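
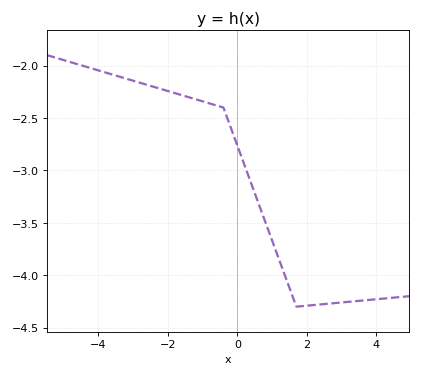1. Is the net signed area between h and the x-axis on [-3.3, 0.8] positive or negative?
negative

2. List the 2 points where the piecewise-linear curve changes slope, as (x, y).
(-0.4, -2.4); (1.7, -4.3)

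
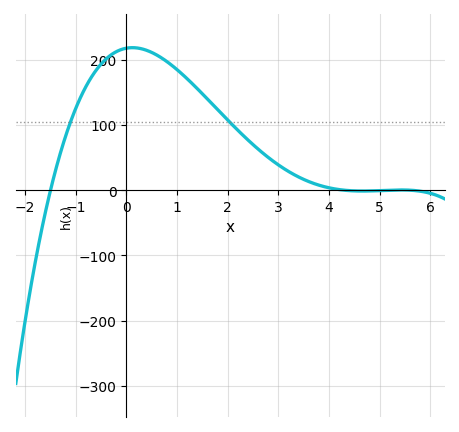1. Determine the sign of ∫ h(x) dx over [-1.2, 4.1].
positive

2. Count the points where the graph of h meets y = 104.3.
2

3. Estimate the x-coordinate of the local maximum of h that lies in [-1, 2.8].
0.119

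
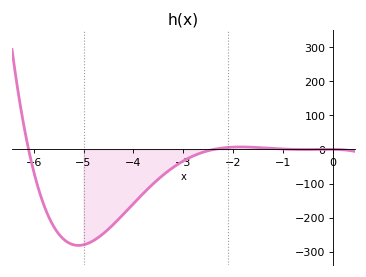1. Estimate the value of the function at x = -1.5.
10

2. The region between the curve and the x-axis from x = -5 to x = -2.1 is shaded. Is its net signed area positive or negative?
negative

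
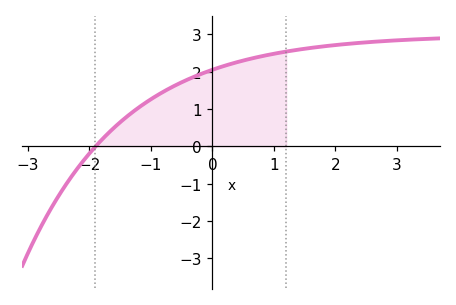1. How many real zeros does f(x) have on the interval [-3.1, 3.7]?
1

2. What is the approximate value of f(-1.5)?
0.6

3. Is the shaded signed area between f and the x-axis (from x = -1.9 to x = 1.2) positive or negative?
positive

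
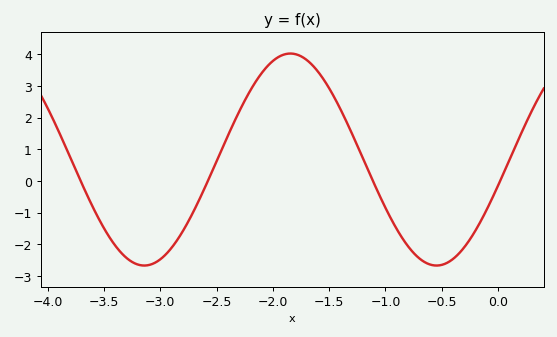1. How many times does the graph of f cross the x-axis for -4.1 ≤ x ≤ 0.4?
4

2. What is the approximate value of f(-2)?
3.8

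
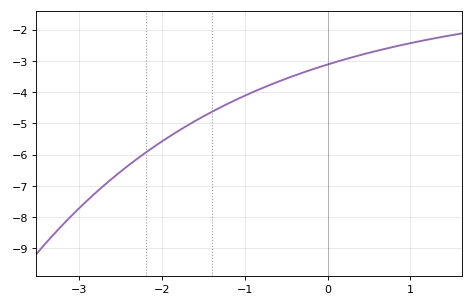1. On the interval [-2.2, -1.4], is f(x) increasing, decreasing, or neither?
increasing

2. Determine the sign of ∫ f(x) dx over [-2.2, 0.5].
negative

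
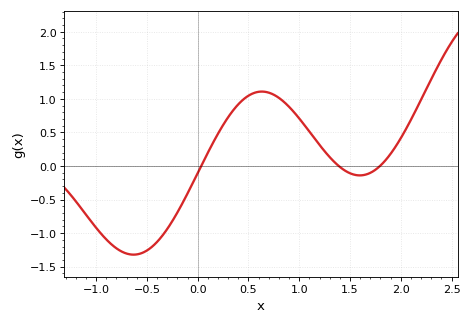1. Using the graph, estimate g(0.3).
0.727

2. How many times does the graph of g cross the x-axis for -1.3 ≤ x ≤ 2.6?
3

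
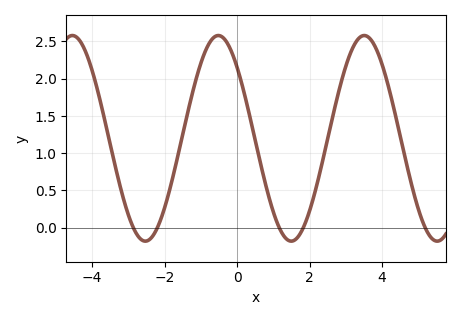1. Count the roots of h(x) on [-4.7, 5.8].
5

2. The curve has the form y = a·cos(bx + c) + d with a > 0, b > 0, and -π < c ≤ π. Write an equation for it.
y = 1.38cos(1.6x + 0.81) + 1.2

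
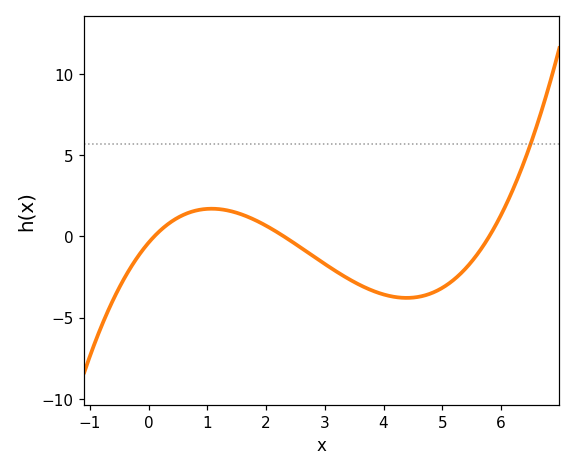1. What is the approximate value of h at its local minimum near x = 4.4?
-4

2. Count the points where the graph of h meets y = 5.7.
1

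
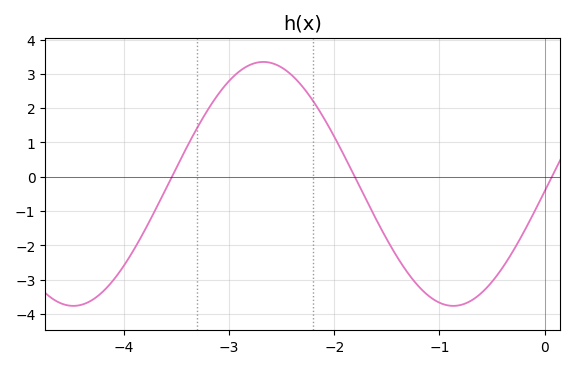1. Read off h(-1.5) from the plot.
-1.8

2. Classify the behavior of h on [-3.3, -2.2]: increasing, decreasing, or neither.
neither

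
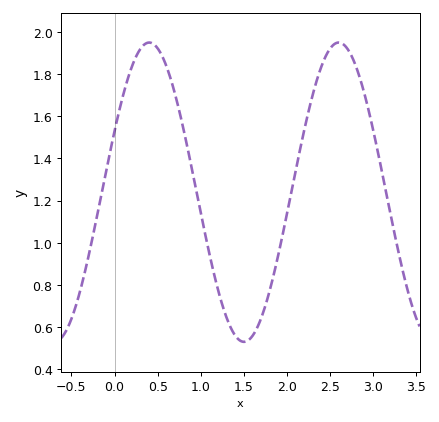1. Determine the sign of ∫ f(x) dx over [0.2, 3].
positive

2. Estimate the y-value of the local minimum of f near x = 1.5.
0.53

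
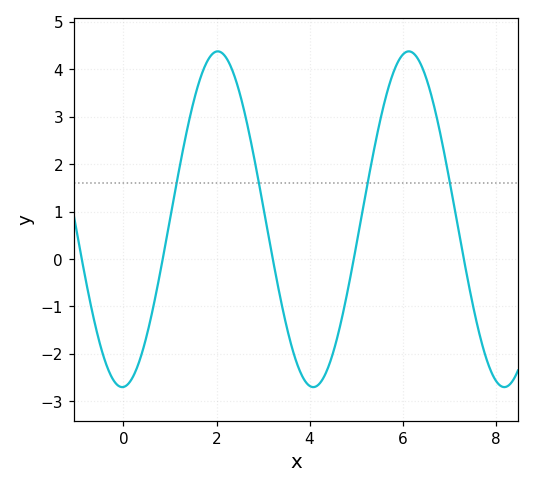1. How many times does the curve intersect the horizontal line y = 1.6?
4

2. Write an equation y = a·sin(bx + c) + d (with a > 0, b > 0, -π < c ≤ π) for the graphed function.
y = 3.54sin(1.5x - 1.5) + 0.84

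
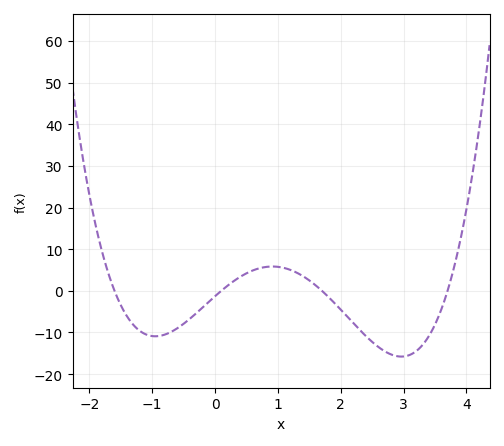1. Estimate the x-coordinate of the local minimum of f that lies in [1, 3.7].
3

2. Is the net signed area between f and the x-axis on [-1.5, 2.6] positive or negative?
negative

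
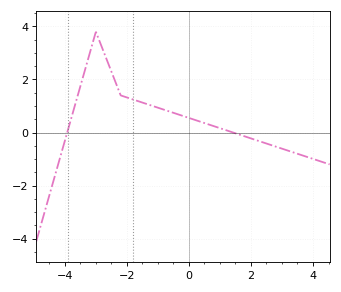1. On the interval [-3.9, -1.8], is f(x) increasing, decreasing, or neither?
neither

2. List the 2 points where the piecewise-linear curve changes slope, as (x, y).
(-3, 3.8); (-2.2, 1.4)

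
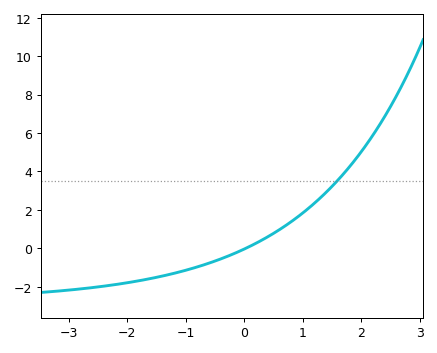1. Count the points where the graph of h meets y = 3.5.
1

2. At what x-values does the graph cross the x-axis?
0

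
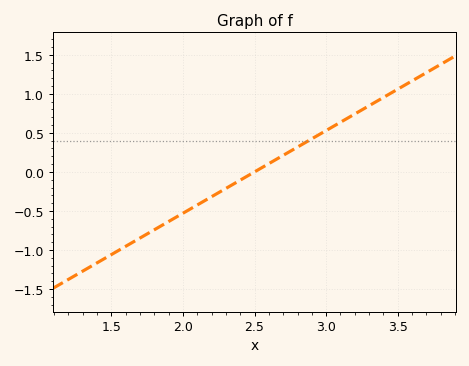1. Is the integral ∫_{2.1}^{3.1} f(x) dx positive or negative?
positive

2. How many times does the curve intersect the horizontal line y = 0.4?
1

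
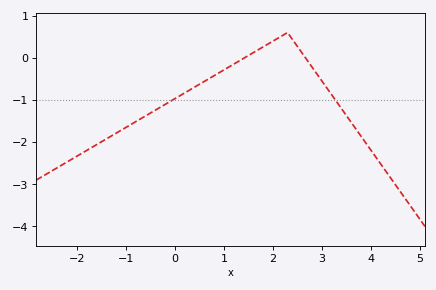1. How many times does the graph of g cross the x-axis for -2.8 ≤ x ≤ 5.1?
2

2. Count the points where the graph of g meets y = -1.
2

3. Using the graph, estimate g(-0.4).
-1.2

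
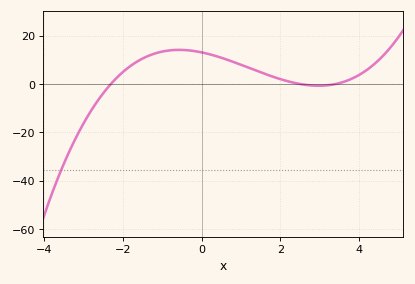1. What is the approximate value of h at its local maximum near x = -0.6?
14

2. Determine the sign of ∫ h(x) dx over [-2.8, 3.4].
positive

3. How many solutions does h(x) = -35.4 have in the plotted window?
1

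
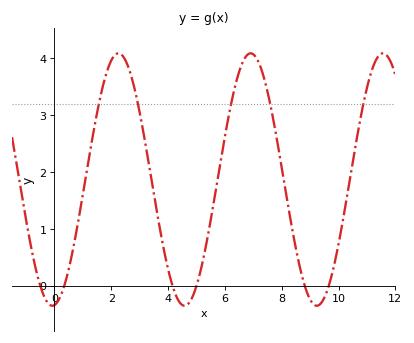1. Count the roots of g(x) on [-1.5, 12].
6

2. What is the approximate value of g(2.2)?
4.1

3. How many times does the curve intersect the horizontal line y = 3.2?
5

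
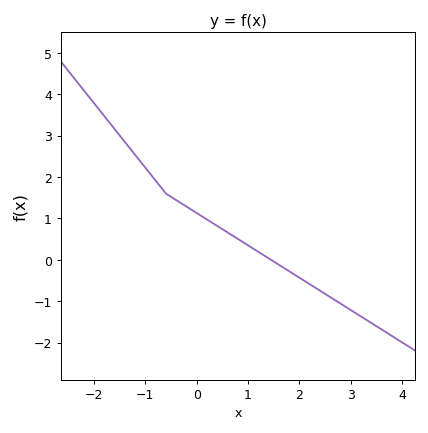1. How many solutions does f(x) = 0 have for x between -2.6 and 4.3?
1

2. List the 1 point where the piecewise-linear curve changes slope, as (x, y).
(-0.6, 1.6)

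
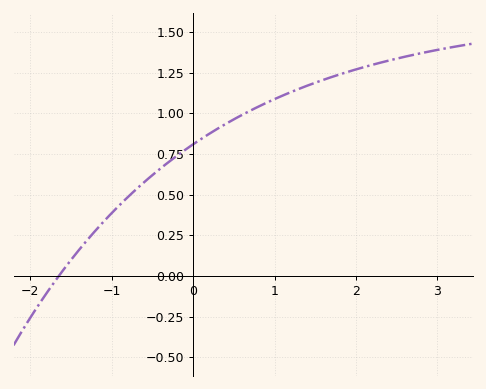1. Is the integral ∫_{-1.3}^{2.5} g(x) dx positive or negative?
positive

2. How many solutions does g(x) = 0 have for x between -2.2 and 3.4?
1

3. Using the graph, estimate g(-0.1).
0.8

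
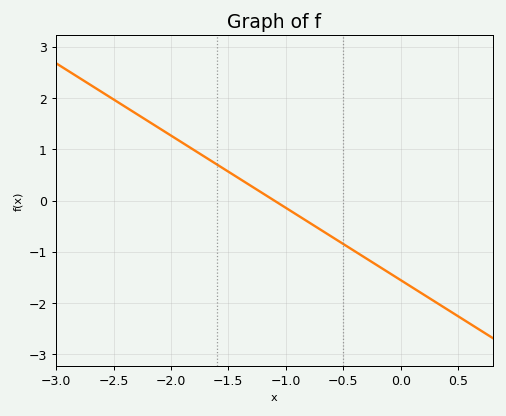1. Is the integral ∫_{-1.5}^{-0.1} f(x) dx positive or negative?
negative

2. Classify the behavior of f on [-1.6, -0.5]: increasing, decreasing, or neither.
decreasing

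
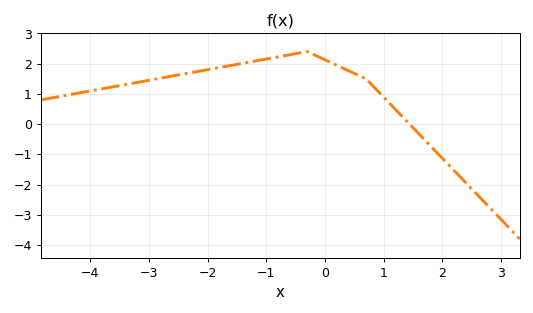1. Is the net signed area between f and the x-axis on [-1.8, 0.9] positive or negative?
positive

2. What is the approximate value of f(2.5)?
-2.1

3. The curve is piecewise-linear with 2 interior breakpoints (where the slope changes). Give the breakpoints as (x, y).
(-0.3, 2.4); (0.7, 1.5)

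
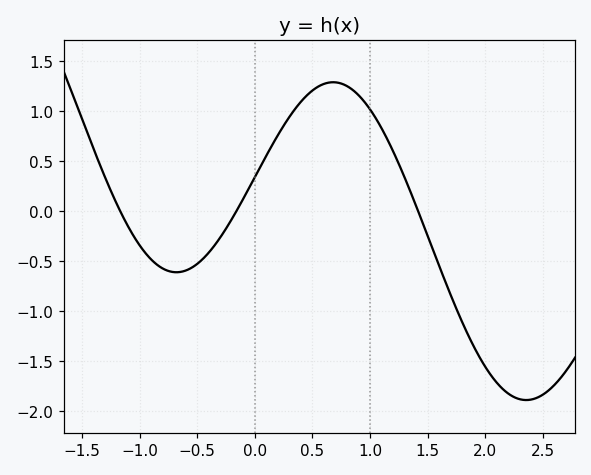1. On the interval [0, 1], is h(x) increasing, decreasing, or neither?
neither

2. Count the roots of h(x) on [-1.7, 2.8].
3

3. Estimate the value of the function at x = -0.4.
-0.417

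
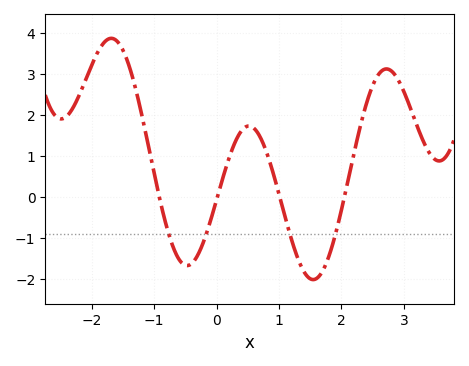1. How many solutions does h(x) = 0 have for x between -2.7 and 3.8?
4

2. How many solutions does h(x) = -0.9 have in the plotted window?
4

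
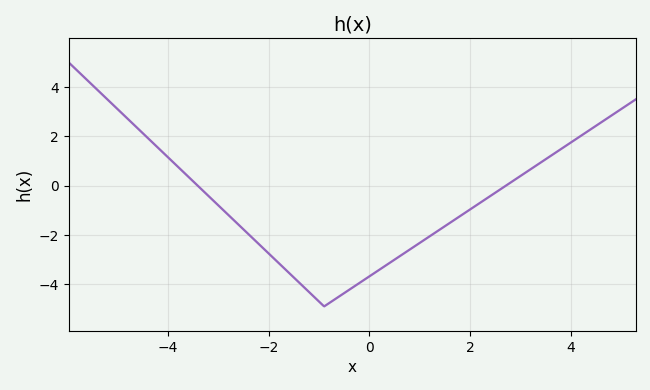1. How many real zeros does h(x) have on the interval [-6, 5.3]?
2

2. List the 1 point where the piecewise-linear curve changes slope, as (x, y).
(-0.9, -4.9)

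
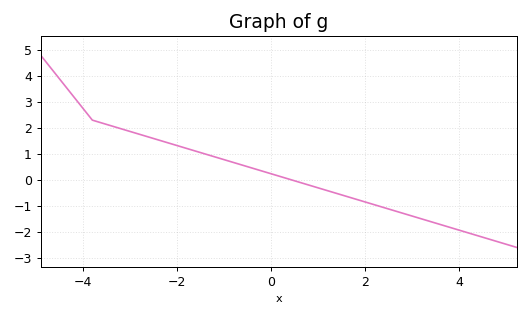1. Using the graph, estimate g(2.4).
-1.1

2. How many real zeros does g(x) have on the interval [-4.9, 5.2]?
1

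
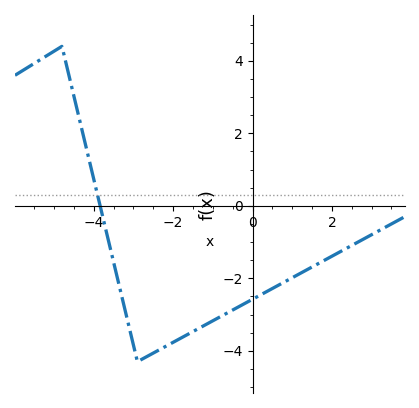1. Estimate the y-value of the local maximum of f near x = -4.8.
4.4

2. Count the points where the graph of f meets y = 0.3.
1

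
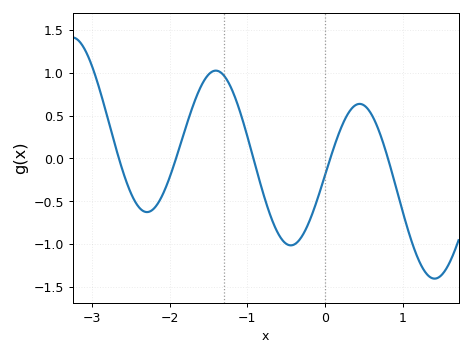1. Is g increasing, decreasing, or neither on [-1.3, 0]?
neither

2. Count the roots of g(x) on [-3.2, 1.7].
5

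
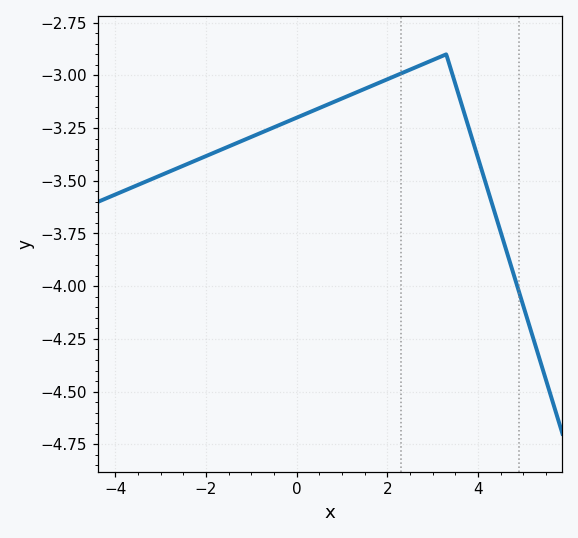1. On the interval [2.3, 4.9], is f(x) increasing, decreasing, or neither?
neither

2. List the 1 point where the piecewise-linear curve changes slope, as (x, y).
(3.3, -2.9)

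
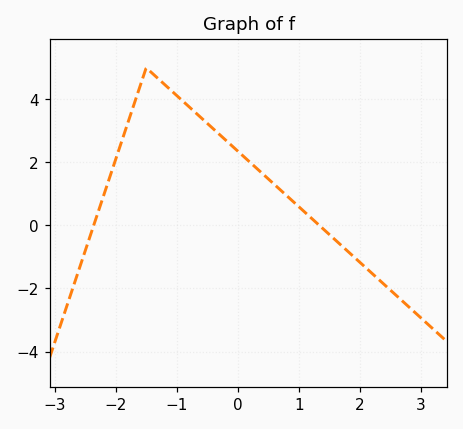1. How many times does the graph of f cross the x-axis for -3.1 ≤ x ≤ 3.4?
2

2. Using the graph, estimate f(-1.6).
4.42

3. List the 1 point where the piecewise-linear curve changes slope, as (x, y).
(-1.5, 5)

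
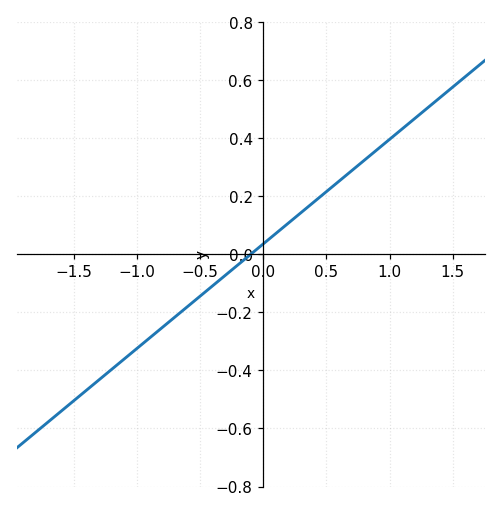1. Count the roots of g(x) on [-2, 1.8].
1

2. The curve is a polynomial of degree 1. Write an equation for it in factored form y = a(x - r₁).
y = 0.36(x + 0.1)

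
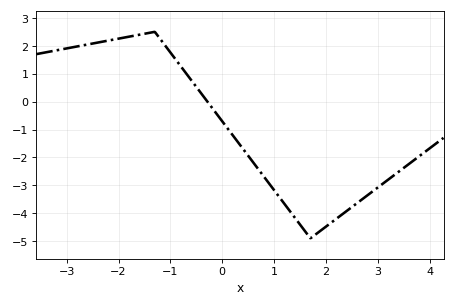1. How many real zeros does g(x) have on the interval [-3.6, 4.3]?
1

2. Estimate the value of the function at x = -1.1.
2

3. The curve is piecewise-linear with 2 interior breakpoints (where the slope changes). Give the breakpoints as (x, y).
(-1.3, 2.5); (1.7, -4.9)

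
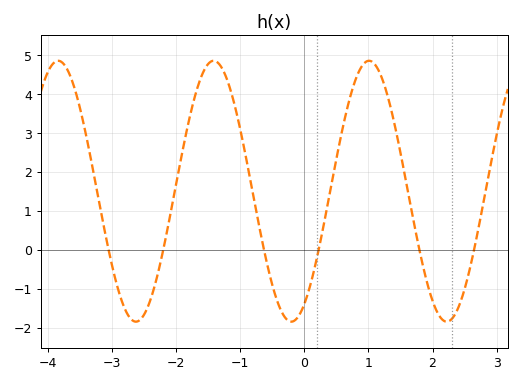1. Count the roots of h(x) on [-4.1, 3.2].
6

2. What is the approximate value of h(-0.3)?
-1.7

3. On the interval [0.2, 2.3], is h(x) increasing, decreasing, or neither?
neither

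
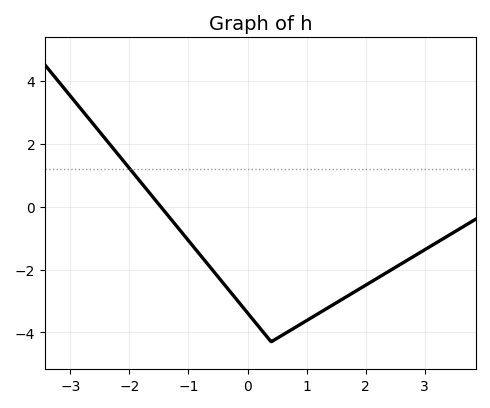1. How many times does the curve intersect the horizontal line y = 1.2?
1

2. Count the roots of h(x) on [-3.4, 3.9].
1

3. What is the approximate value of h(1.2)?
-3.4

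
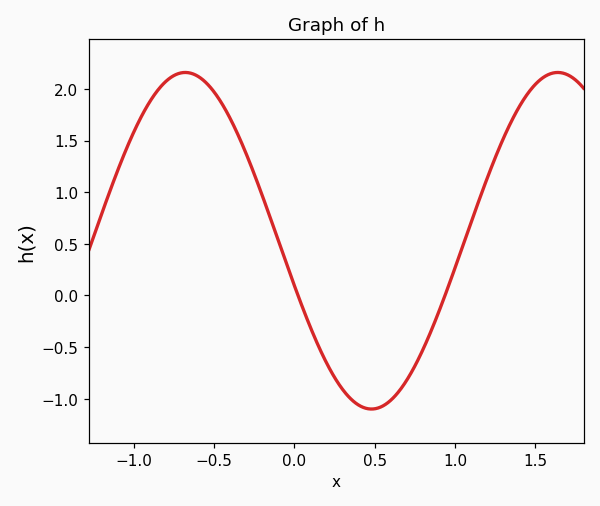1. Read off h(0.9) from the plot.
-0.151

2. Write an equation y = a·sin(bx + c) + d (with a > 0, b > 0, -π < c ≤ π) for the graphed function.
y = 1.63sin(2.71x - 2.87) + 0.53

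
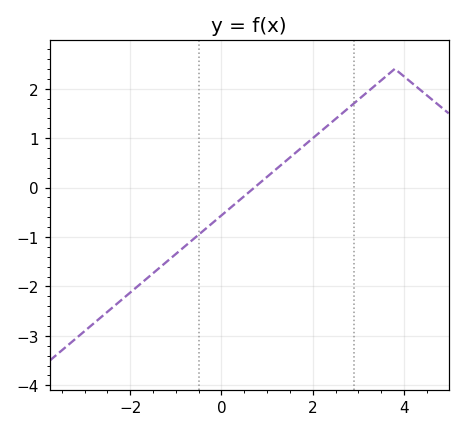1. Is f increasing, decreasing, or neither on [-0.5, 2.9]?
increasing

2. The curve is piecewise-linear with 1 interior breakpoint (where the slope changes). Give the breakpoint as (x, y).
(3.8, 2.4)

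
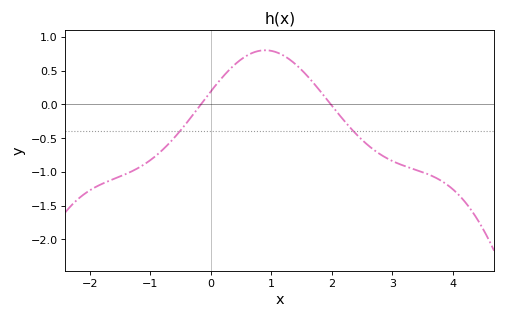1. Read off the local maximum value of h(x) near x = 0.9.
0.8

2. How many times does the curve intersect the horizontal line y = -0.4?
2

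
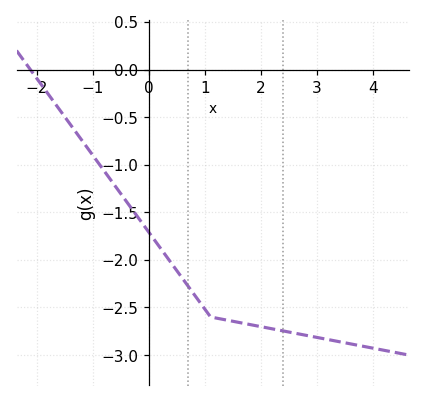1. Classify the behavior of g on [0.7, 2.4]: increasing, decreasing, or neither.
decreasing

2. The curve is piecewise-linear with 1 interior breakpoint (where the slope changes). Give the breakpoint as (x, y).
(1.1, -2.6)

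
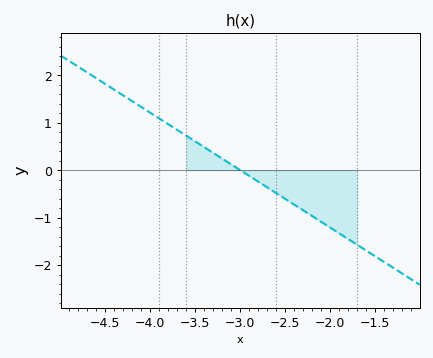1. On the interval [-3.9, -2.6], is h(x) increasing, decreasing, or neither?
decreasing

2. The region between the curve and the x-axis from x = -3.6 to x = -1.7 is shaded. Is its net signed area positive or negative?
negative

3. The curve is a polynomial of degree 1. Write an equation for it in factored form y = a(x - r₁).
y = -1.21(x + 3)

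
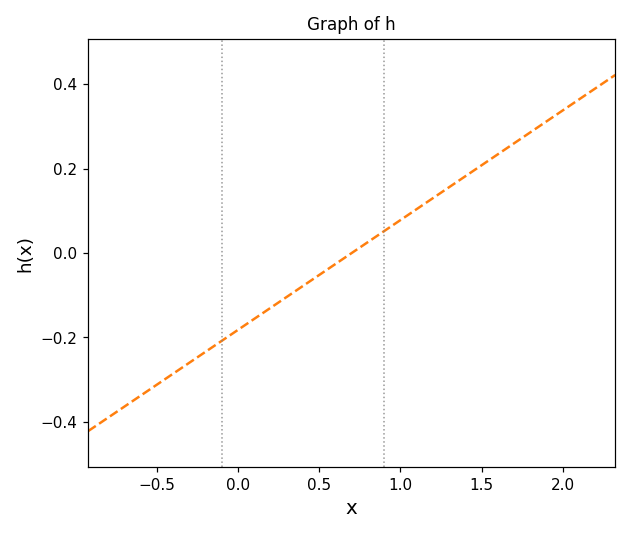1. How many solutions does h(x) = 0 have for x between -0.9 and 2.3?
1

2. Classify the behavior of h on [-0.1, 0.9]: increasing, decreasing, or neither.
increasing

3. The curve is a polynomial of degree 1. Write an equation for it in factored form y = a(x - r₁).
y = 0.26(x - 0.7)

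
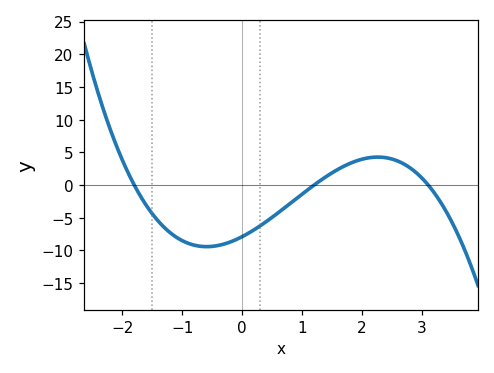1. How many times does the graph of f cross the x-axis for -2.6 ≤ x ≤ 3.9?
3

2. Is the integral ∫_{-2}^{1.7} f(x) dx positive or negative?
negative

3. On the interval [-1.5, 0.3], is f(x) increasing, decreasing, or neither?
neither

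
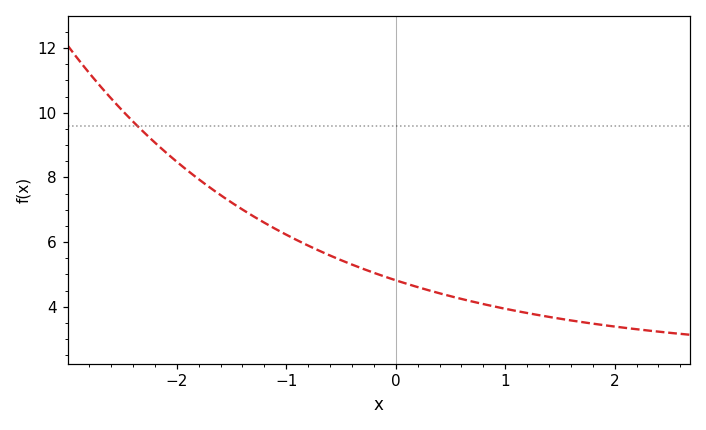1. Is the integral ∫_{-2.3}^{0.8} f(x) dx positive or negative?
positive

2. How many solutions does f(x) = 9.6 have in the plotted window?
1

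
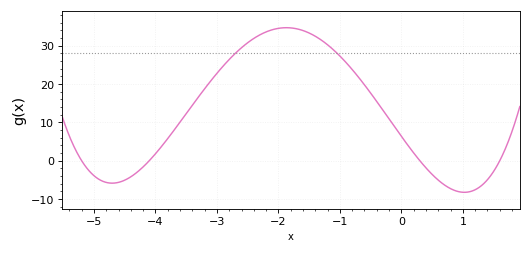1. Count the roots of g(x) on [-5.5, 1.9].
4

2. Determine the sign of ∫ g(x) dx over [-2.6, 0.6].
positive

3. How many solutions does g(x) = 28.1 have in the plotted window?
2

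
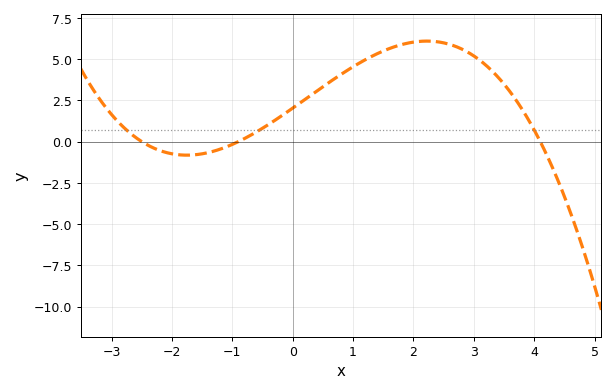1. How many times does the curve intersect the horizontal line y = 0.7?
3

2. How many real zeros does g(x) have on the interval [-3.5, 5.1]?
3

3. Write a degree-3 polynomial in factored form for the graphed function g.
y = -0.22(x + 2.5)(x + 0.9)(x - 4.1)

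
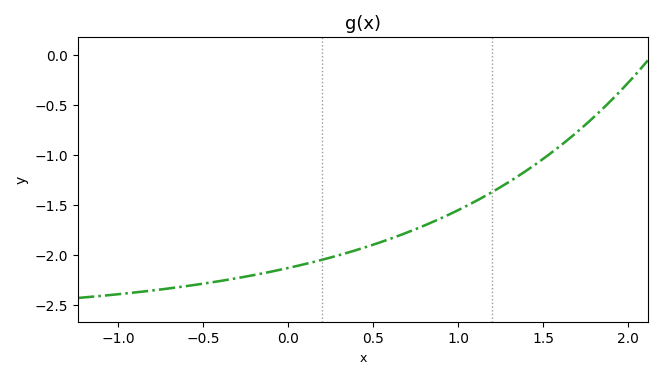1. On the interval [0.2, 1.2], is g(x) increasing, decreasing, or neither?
increasing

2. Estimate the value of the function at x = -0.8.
-2.35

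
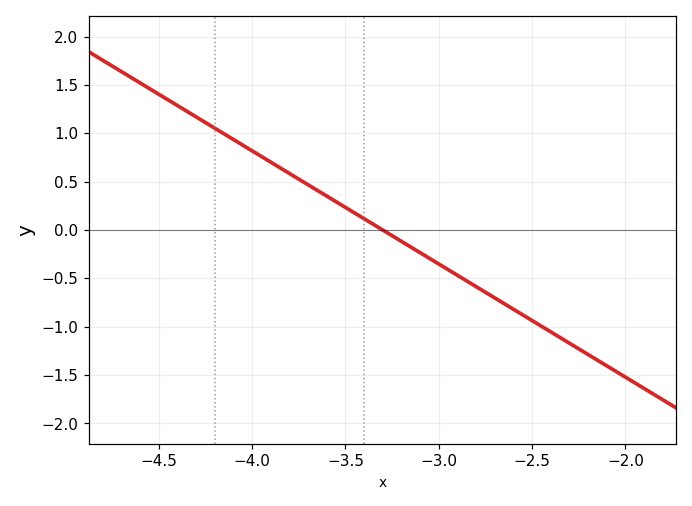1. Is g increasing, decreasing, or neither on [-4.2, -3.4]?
decreasing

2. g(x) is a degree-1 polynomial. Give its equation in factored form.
y = -1.17(x + 3.3)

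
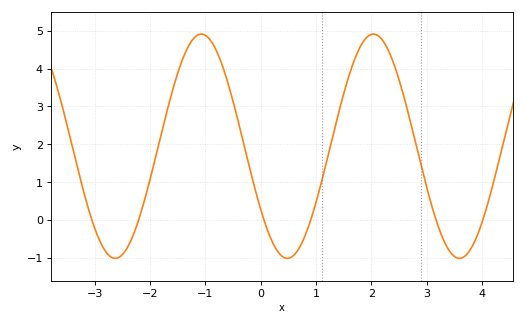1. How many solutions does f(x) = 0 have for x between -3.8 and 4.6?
6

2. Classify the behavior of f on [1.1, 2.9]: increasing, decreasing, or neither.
neither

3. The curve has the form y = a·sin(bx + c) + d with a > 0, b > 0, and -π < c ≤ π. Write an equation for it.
y = 2.96sin(2x - 2.5) + 1.95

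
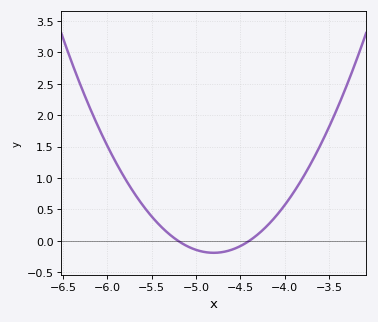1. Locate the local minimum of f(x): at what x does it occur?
-4.8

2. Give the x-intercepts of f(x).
-5.2, -4.4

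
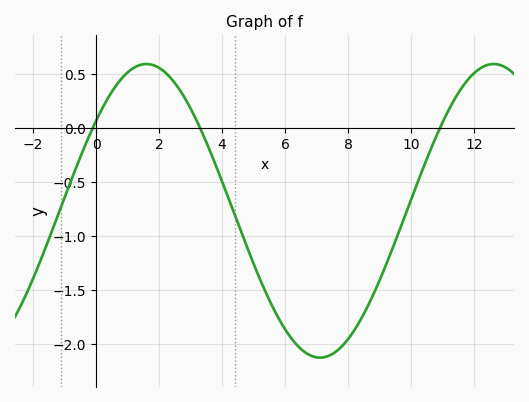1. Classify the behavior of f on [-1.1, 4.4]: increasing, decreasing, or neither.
neither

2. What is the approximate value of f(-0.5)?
-0.25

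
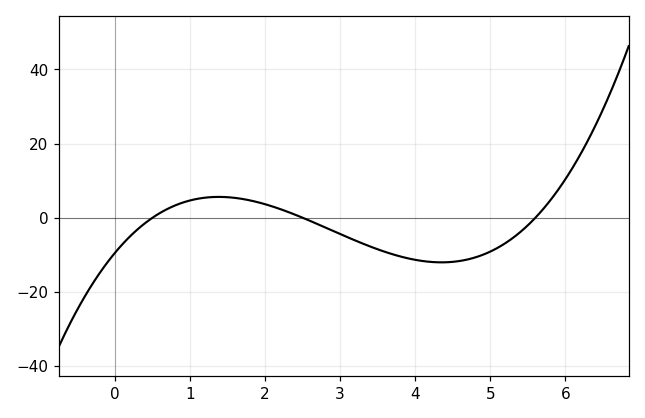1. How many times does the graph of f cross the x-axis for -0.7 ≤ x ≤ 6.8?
3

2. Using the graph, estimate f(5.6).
0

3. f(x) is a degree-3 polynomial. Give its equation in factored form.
y = 1.35(x - 0.5)(x - 2.5)(x - 5.6)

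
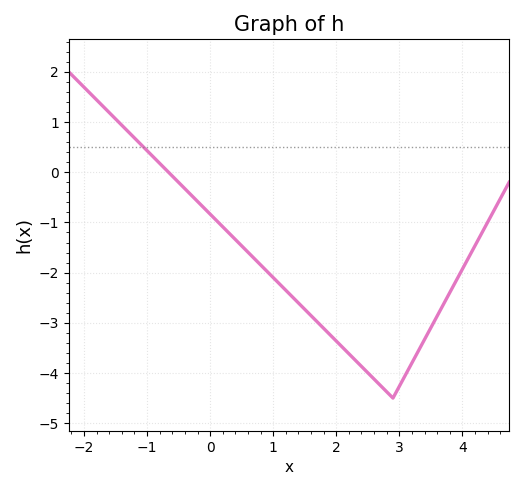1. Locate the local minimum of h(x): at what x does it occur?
2.9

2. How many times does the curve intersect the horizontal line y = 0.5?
1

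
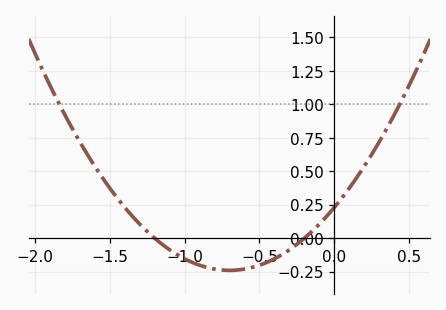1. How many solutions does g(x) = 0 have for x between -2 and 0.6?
2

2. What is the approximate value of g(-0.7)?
-0.24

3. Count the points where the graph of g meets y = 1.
2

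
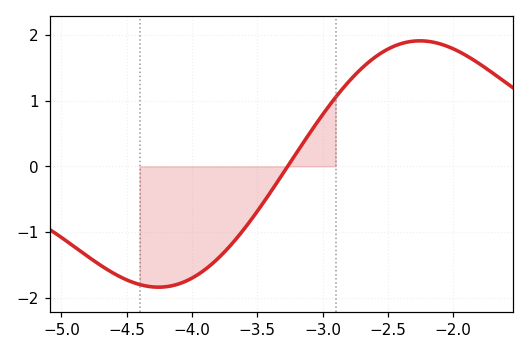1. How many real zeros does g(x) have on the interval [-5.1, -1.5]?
1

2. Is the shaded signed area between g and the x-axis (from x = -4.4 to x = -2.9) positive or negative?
negative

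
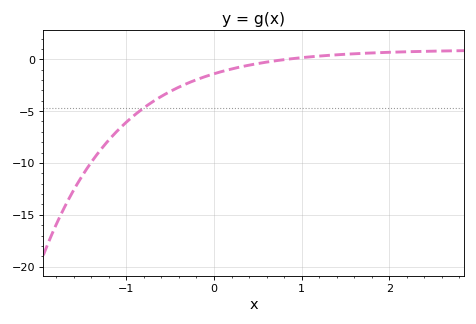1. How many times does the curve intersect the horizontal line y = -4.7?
1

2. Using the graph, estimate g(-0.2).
-1.97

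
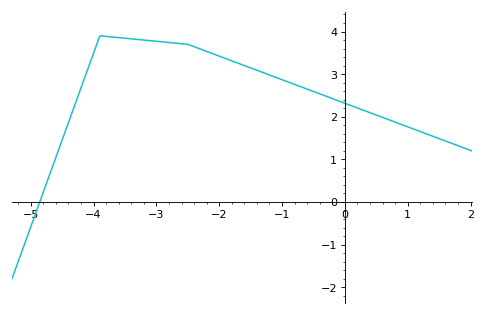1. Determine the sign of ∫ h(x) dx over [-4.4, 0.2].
positive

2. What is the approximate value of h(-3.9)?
3.9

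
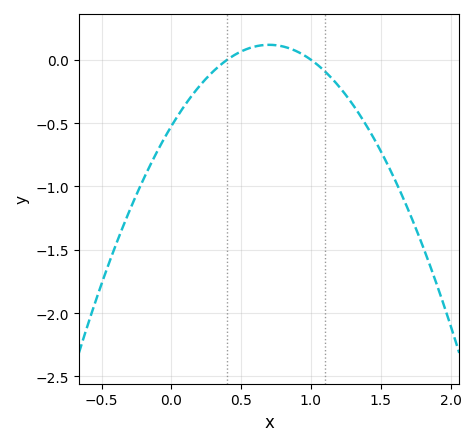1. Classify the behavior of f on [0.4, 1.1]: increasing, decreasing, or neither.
neither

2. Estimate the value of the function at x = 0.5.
0.066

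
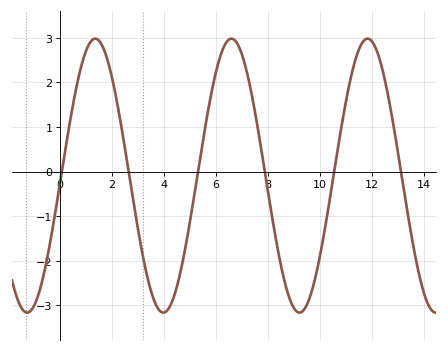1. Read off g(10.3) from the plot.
-0.9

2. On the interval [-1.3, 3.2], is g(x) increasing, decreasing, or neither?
neither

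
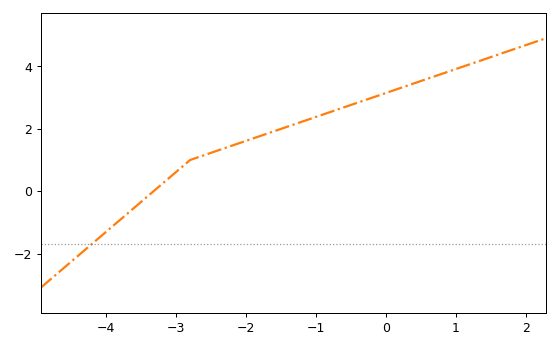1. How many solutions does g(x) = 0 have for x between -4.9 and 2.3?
1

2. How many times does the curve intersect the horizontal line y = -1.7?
1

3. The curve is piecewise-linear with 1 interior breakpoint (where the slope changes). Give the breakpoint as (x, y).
(-2.8, 1)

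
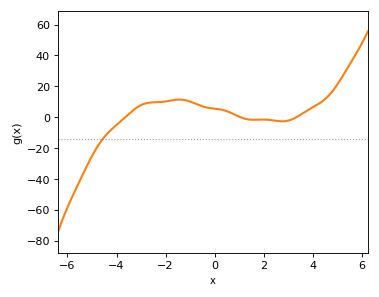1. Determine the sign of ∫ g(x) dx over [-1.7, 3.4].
positive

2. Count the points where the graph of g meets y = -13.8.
1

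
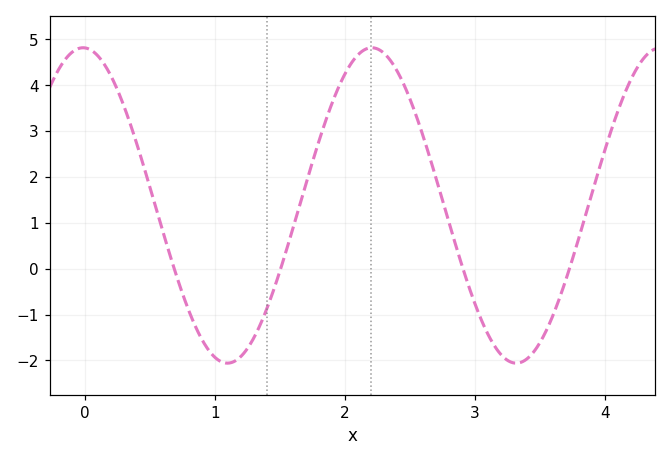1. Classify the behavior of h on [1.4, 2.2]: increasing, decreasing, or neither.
increasing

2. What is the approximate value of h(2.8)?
1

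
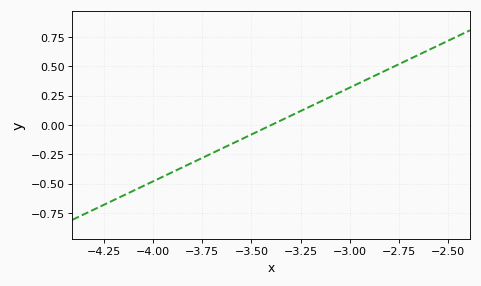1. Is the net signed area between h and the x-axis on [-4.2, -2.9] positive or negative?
negative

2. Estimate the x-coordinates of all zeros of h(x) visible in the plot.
-3.4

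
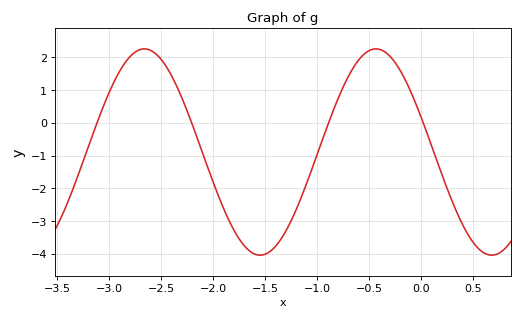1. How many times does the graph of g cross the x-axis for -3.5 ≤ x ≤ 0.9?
4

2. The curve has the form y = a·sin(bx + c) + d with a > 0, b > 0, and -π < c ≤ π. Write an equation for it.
y = 3.15sin(2.82x + 2.79) - 0.89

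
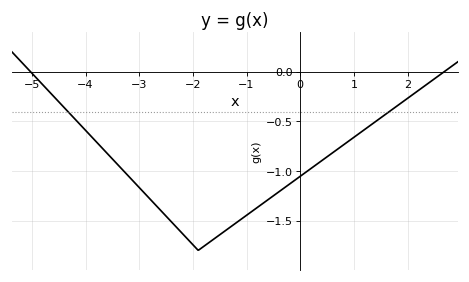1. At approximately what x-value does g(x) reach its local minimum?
-1.9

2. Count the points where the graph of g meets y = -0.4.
2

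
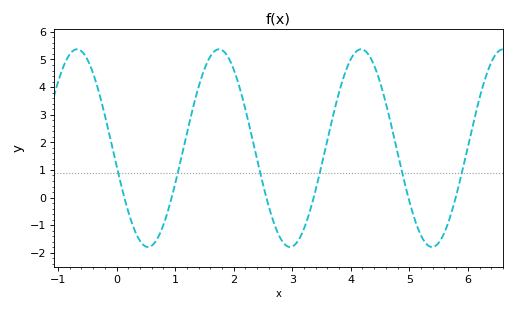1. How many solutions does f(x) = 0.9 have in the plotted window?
6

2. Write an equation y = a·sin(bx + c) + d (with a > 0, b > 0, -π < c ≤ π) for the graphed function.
y = 3.58sin(2.59x - 2.96) + 1.79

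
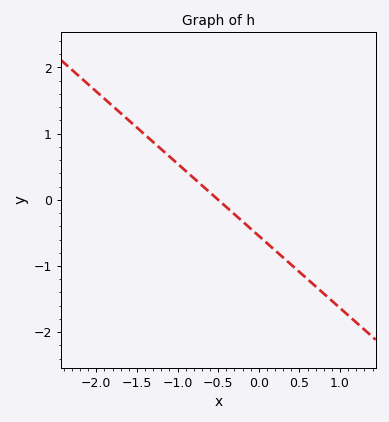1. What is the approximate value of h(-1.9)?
1.5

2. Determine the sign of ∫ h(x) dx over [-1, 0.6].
negative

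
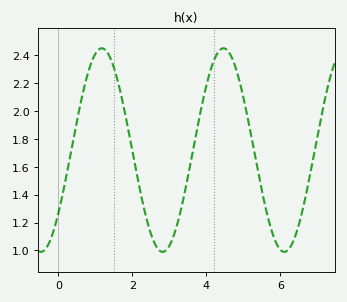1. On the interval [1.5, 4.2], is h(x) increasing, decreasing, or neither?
neither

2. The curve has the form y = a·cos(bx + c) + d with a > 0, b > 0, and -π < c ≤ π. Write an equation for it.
y = 0.73cos(1.9x - 2.2) + 1.72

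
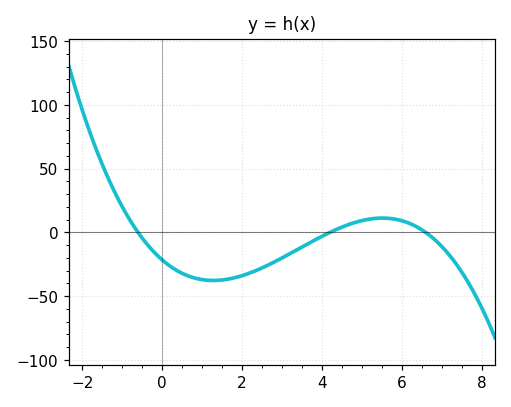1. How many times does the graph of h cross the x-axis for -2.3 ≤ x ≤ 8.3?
3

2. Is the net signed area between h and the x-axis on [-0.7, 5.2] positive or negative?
negative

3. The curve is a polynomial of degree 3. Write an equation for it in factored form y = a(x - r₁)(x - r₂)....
y = -1.29(x + 0.6)(x - 4.2)(x - 6.6)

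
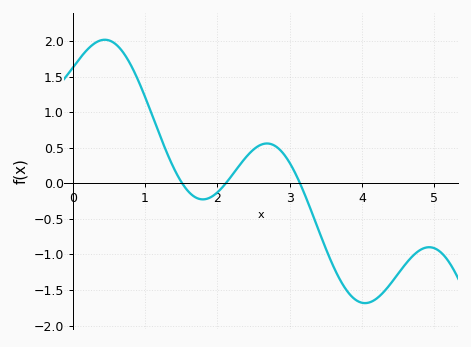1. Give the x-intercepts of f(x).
1.5, 2.1, 3.1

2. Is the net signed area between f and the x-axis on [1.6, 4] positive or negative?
negative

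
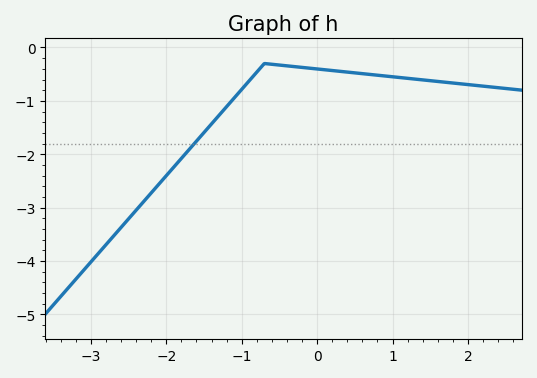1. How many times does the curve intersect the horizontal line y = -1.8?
1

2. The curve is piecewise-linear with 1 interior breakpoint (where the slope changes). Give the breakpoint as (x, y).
(-0.7, -0.3)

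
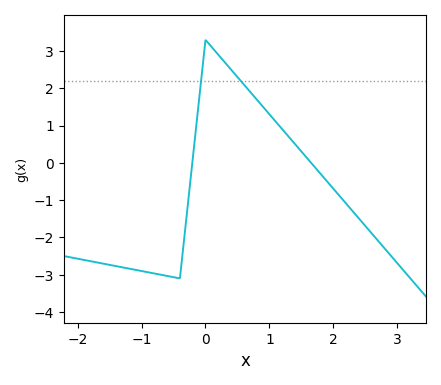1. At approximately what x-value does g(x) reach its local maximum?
0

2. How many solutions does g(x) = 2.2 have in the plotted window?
2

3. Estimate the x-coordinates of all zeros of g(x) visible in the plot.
-0.2, 1.7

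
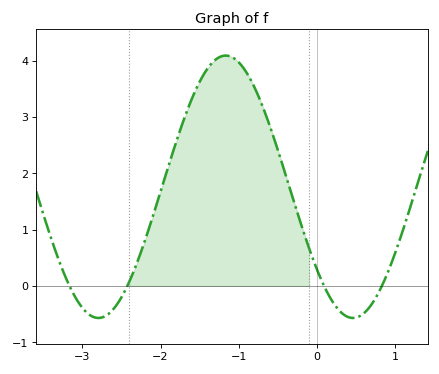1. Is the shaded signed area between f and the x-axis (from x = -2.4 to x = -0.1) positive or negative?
positive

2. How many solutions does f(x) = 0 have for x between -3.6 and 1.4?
4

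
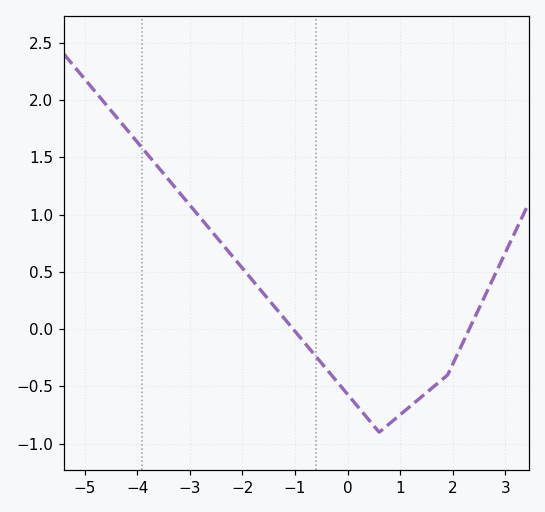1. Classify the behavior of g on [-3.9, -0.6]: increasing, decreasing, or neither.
decreasing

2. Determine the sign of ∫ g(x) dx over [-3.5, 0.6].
positive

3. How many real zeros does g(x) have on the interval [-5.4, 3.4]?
2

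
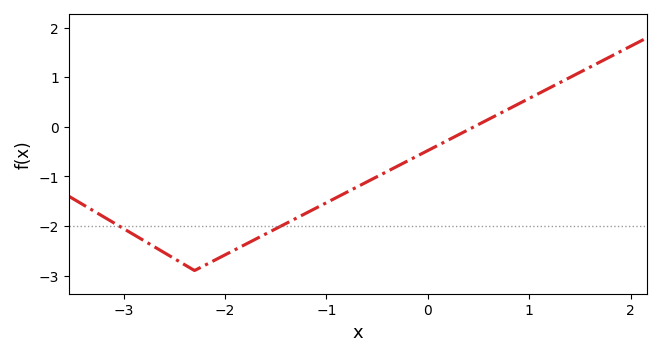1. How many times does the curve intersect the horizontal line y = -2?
2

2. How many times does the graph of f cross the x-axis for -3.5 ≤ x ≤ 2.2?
1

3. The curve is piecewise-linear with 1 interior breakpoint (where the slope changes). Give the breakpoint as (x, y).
(-2.3, -2.9)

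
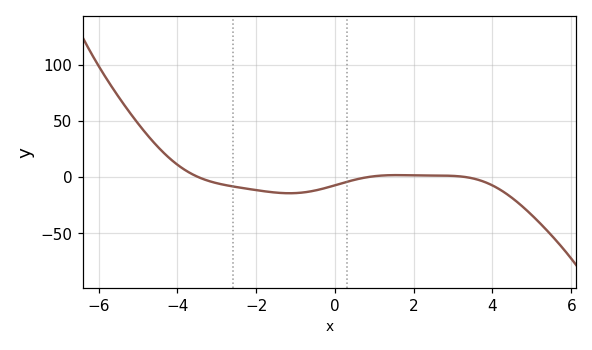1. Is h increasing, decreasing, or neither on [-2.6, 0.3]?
neither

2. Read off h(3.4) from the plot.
0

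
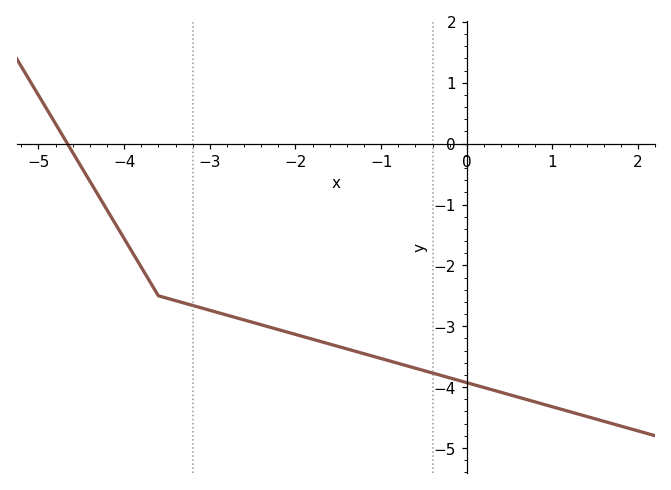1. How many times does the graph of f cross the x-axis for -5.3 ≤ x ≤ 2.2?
1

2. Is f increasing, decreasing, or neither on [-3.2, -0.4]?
decreasing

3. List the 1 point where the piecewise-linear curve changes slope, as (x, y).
(-3.6, -2.5)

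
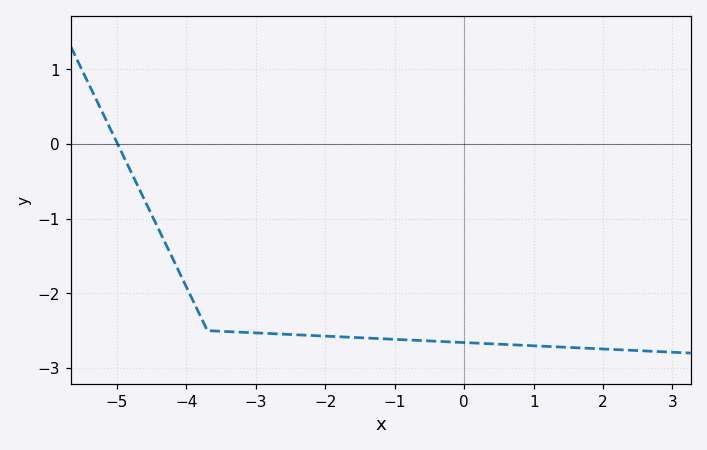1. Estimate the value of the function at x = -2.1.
-2.6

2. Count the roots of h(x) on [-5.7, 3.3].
1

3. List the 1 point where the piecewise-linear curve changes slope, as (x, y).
(-3.7, -2.5)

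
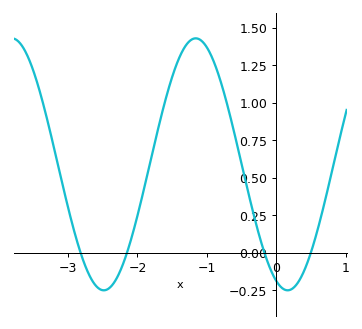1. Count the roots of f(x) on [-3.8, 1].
4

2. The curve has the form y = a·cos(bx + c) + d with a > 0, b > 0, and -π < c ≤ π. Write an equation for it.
y = 0.84cos(2.4x + 2.8) + 0.59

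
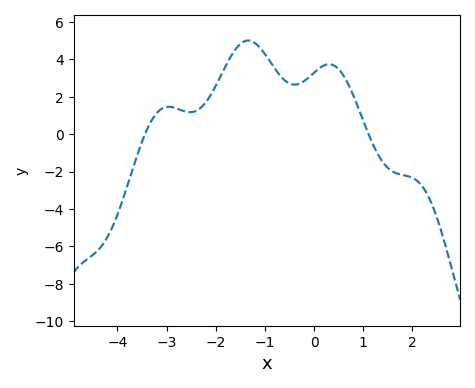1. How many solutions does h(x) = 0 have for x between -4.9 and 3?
2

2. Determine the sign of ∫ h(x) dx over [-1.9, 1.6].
positive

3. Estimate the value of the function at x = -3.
1.4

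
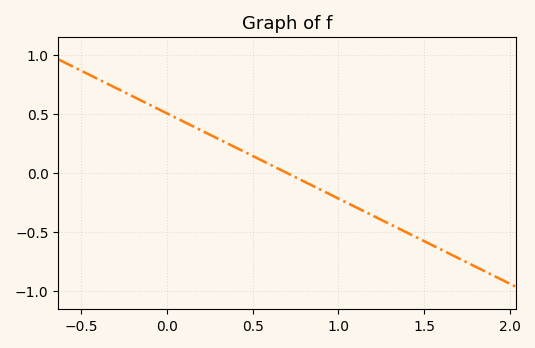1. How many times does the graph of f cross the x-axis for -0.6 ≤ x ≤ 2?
1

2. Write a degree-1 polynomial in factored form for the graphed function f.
y = -0.72(x - 0.7)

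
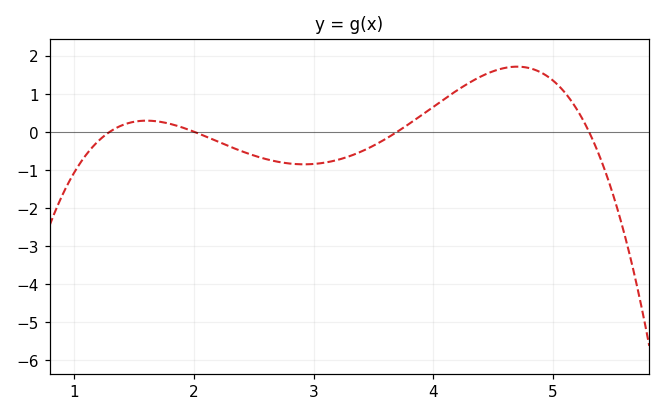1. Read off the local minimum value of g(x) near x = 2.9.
-0.9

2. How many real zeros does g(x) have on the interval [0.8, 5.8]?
4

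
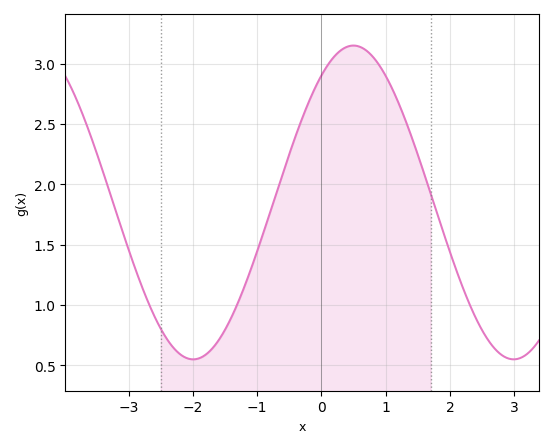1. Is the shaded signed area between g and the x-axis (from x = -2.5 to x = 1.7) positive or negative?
positive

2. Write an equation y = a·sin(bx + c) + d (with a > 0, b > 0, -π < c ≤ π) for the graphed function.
y = 1.3sin(1.3x + 0.94) + 1.85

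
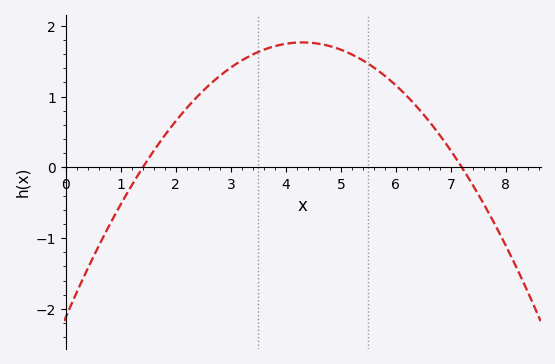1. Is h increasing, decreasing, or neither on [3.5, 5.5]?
neither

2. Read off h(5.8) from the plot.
1.29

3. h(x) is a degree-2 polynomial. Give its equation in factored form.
y = -0.21(x - 1.4)(x - 7.2)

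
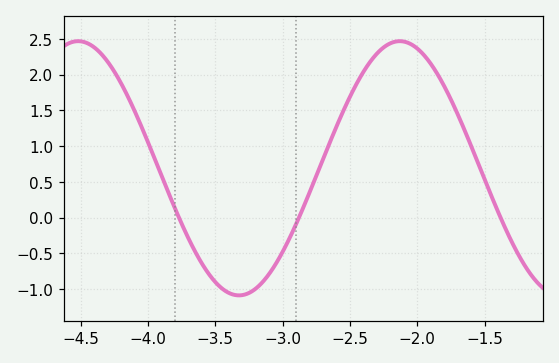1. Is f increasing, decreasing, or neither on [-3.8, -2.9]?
neither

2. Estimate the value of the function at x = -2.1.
2.46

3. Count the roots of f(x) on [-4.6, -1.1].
3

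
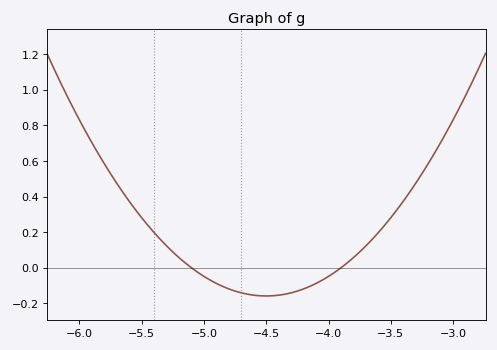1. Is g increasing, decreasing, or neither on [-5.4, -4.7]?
decreasing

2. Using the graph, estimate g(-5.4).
0.2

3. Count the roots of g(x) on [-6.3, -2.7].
2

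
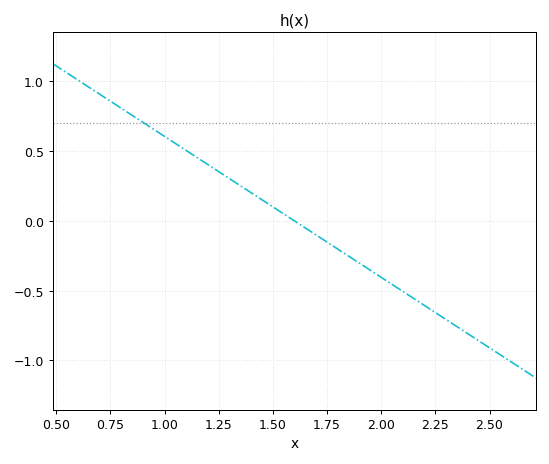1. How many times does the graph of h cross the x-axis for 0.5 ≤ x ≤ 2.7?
1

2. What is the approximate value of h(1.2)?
0.4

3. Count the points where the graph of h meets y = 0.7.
1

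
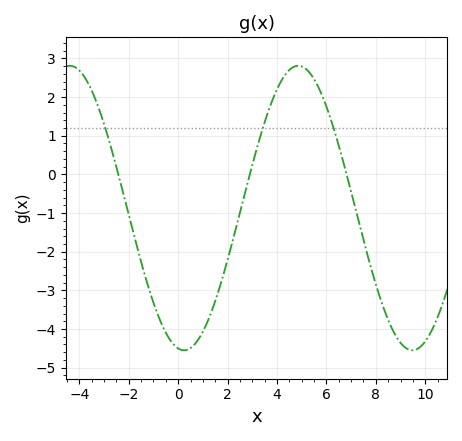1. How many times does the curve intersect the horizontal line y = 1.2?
3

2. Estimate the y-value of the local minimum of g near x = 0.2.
-4.5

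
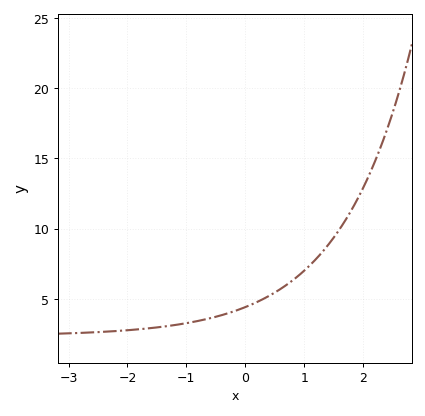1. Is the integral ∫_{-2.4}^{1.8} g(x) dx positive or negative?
positive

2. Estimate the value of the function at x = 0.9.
6.65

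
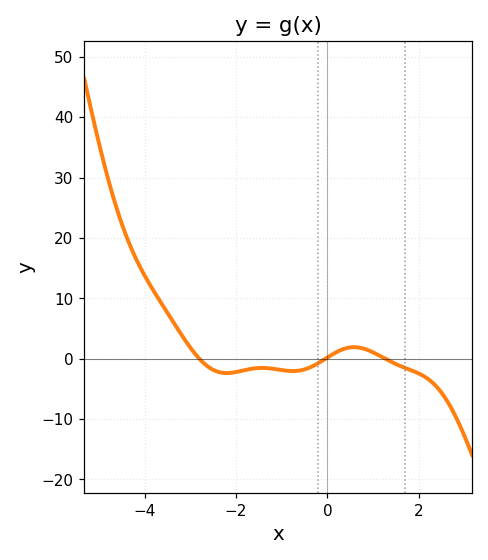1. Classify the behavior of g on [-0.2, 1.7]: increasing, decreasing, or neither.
neither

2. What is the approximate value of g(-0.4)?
-1.51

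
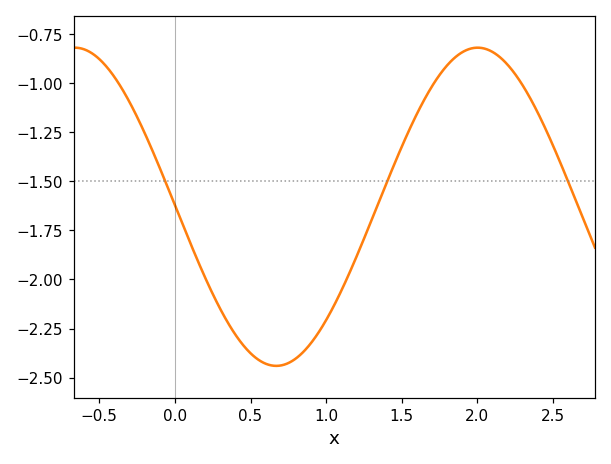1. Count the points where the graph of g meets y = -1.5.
3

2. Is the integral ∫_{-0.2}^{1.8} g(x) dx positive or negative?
negative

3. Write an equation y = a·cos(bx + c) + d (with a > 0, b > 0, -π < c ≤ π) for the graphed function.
y = 0.81cos(2.36x + 1.56) - 1.63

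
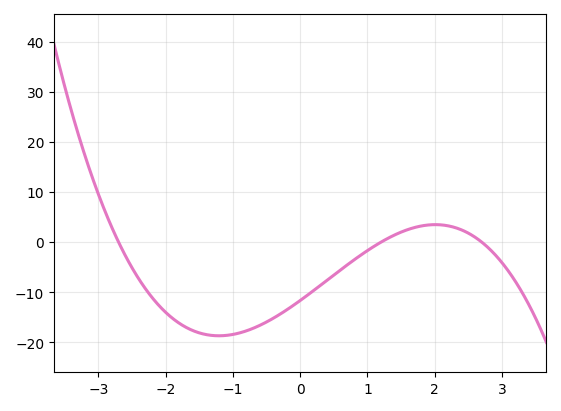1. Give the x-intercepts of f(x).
-2.7, 1.2, 2.7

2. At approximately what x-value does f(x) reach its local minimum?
-1.2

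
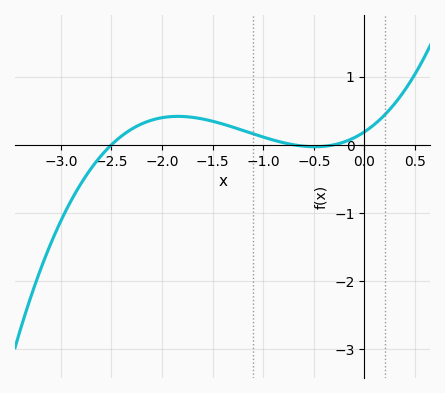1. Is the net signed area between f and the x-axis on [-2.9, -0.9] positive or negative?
positive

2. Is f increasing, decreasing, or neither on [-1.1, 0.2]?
neither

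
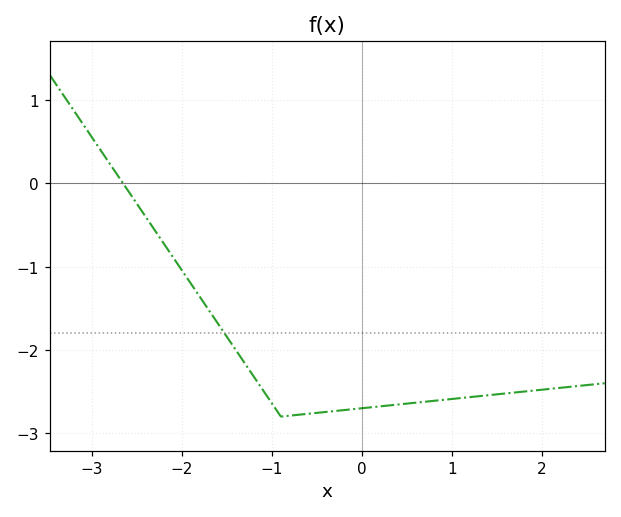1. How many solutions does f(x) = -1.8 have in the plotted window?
1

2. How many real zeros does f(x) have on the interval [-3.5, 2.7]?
1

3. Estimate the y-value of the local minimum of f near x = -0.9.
-2.8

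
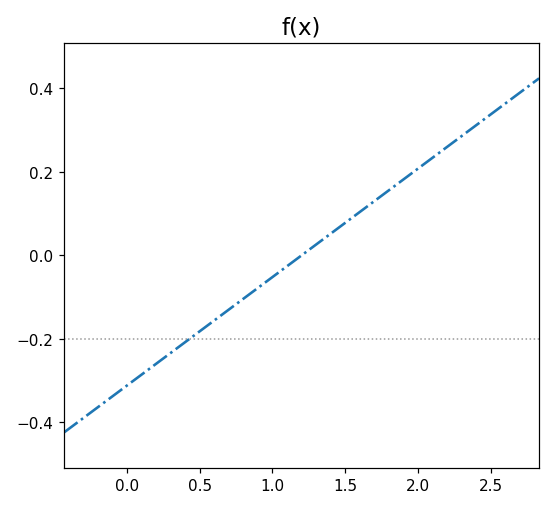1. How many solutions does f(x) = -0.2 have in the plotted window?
1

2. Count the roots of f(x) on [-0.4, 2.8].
1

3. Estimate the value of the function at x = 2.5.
0.34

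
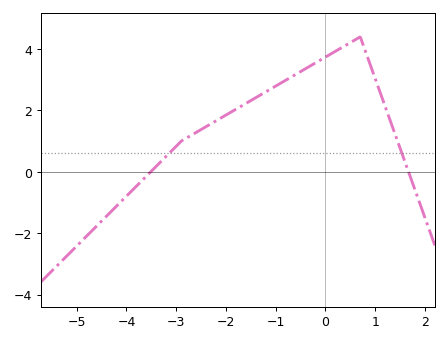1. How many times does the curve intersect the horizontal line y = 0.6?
2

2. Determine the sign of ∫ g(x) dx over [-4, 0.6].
positive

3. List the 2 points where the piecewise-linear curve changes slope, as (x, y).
(-2.9, 1); (0.7, 4.4)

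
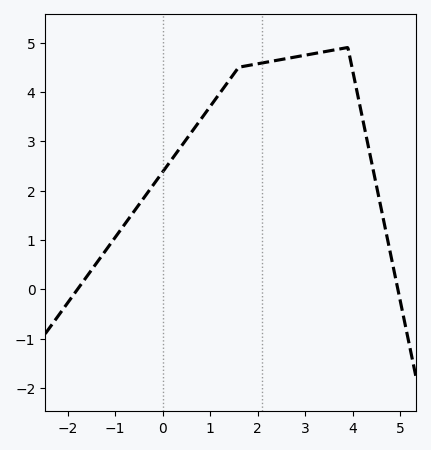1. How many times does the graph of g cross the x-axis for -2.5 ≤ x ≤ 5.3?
2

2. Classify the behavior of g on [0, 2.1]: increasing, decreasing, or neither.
increasing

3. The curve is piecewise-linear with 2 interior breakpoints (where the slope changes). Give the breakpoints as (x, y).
(1.6, 4.5); (3.9, 4.9)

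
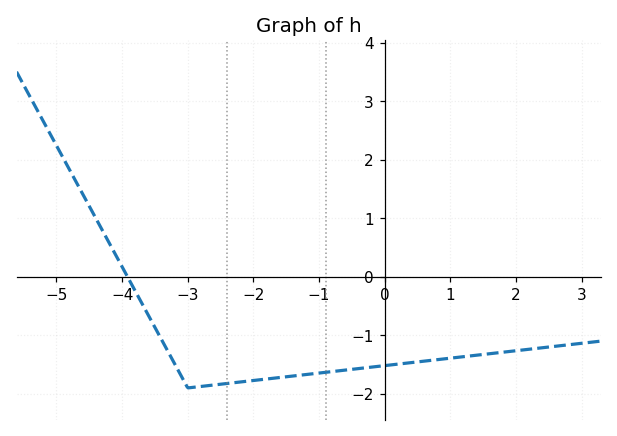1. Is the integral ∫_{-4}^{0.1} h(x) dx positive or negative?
negative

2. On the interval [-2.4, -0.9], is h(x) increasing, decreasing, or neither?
increasing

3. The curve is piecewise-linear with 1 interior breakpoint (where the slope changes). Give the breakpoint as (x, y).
(-3, -1.9)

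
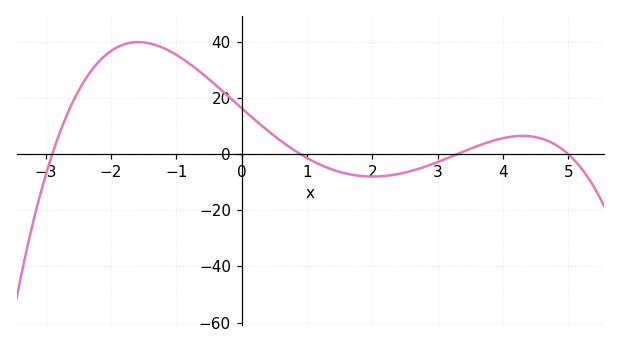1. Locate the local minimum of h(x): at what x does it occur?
2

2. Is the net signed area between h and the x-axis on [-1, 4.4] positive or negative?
positive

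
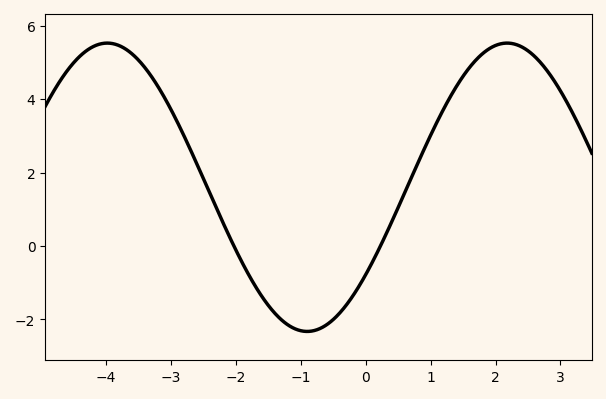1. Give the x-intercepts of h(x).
-2, 0.2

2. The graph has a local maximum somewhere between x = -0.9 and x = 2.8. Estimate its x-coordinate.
2.2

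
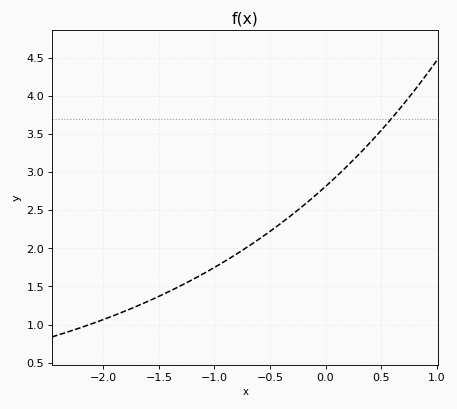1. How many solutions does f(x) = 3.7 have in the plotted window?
1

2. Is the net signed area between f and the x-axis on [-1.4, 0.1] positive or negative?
positive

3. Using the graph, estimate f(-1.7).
1.25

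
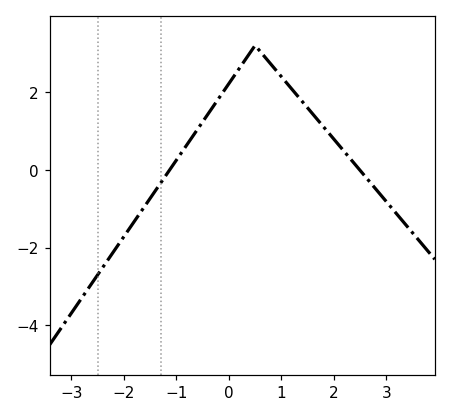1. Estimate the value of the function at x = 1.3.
1.91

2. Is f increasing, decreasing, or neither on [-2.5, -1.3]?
increasing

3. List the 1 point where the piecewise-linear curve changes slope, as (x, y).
(0.5, 3.2)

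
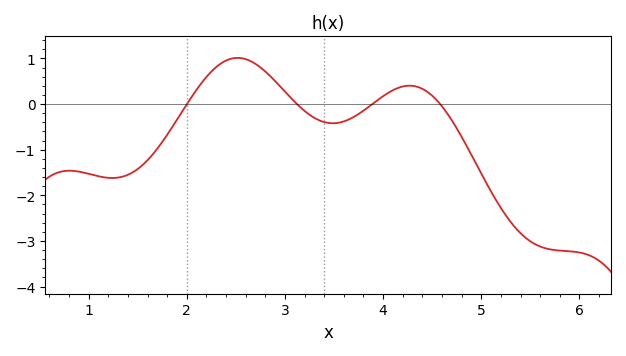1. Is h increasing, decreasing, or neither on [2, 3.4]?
neither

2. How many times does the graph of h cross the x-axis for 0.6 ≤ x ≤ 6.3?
4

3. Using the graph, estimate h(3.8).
-0.1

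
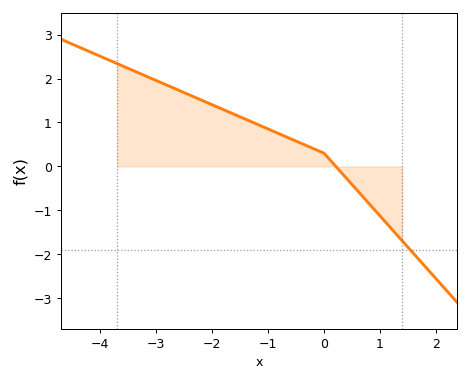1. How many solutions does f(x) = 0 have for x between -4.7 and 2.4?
1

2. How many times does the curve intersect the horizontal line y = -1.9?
1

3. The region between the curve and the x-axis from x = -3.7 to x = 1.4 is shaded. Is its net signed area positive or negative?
positive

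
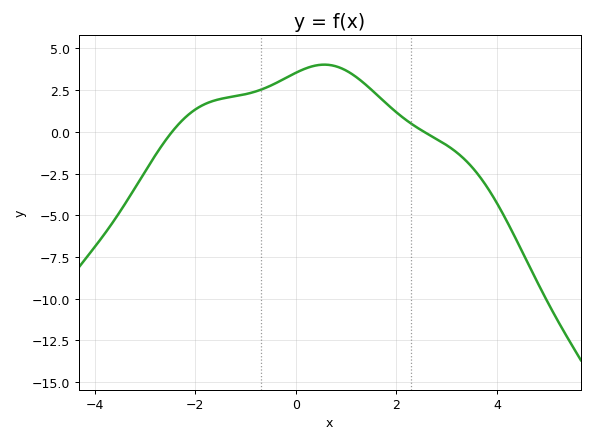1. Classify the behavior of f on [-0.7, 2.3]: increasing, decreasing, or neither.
neither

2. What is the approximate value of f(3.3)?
-1.5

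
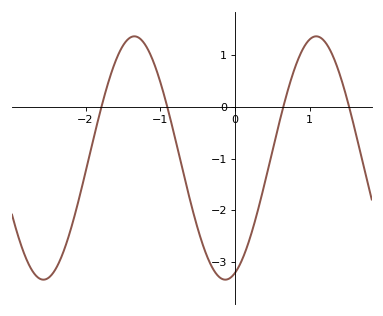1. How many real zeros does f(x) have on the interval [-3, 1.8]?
4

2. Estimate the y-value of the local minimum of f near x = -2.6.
-3.3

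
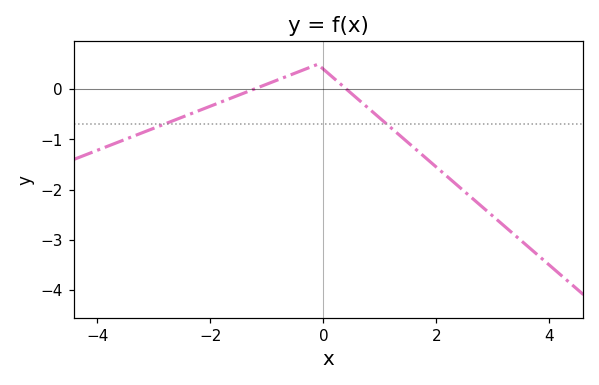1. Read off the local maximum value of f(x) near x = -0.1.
0.5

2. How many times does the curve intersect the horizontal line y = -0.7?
2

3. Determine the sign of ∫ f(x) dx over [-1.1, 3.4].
negative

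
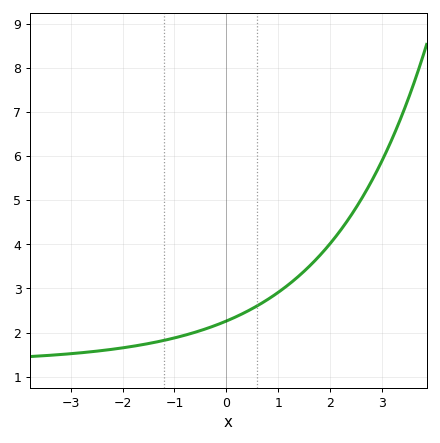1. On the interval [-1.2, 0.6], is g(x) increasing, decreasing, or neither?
increasing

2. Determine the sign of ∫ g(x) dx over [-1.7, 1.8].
positive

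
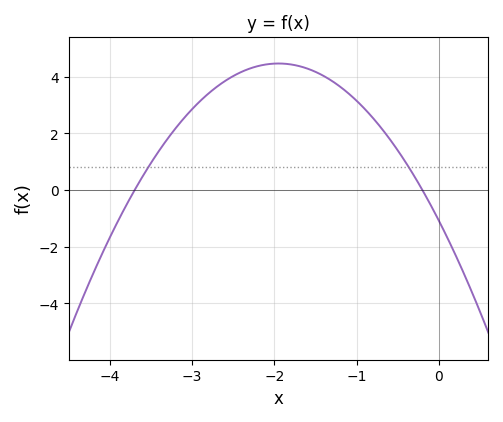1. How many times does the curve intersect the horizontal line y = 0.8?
2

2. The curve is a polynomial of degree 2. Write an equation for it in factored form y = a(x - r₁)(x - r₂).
y = -1.46(x + 3.7)(x + 0.2)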